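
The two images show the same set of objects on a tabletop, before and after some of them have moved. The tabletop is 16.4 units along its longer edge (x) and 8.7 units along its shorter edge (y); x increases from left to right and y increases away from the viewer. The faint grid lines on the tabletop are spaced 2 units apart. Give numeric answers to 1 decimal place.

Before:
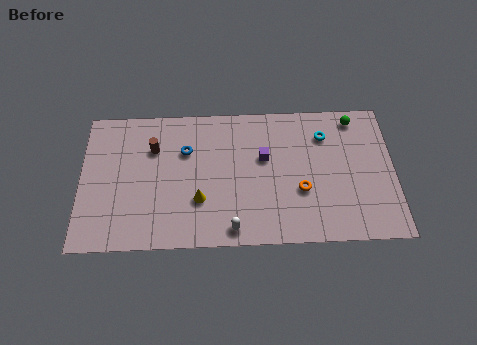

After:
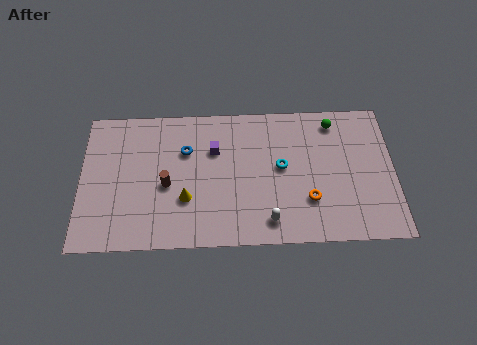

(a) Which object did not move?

the blue torus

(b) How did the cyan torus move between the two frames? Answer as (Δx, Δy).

(-2.3, -1.9)

The cyan torus started near (12.8, 6.6) and ended near (10.5, 4.7).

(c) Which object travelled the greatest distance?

the cyan torus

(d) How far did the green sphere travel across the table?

1.1

The green sphere moved from about (14.4, 7.6) to (13.3, 7.4), a distance of √(1.1² + 0.2²) ≈ 1.1.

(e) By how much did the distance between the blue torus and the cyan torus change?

-2.2

The distance was about 7.3 in the first image and 5.1 in the second, so they moved 2.2 units closer together.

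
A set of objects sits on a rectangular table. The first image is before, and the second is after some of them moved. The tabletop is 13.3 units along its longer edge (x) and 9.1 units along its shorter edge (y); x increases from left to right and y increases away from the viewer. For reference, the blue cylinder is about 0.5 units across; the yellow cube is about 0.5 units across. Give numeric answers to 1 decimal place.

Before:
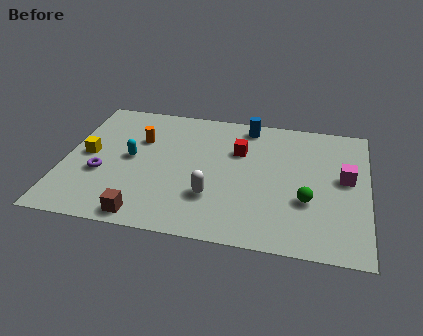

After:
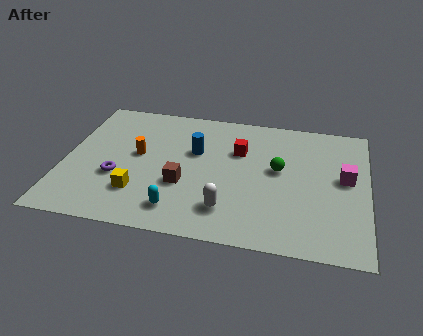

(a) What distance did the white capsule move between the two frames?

1.0

From (6.6, 2.7) to (7.3, 2.0), the white capsule covered √(0.7² + 0.7²) ≈ 1.0 units.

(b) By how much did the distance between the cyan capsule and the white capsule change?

-2.1

They were about 4.2 units apart before and 2.1 after — 2.1 units closer together.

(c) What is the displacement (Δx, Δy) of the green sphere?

(-1.3, 1.9)

The green sphere started near (10.7, 3.2) and ended near (9.4, 5.1).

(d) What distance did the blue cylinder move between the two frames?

3.2

The blue cylinder moved from about (7.9, 8.0) to (5.7, 5.7), a distance of √(2.2² + 2.3²) ≈ 3.2.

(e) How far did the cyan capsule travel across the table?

3.9

From (2.9, 4.7) to (5.2, 1.6), the cyan capsule covered √(2.3² + 3.1²) ≈ 3.9 units.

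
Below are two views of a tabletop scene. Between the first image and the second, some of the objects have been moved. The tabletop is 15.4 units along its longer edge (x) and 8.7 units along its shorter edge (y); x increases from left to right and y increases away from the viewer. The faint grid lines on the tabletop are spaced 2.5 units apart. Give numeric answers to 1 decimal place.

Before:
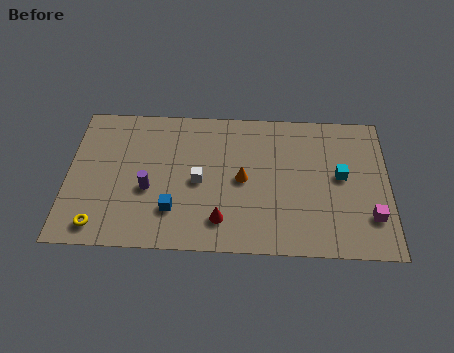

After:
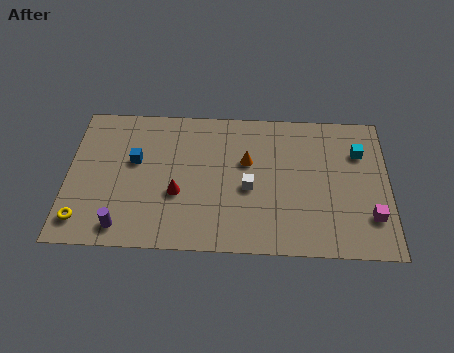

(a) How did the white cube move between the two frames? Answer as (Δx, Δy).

(2.4, -0.3)

The white cube was at about (6.3, 4.1) and moved to about (8.7, 3.8).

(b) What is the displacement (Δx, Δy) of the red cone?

(-2.1, 1.5)

The red cone started near (7.4, 1.8) and ended near (5.3, 3.3).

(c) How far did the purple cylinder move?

2.6

The purple cylinder was near (3.9, 3.5) before and (2.7, 1.2) after, so it travelled √(1.2² + 2.3²) ≈ 2.6 units.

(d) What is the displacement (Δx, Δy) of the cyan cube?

(0.9, 1.5)

The cyan cube started near (13.1, 4.7) and ended near (14.0, 6.2).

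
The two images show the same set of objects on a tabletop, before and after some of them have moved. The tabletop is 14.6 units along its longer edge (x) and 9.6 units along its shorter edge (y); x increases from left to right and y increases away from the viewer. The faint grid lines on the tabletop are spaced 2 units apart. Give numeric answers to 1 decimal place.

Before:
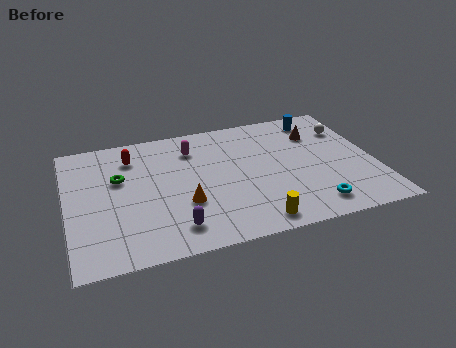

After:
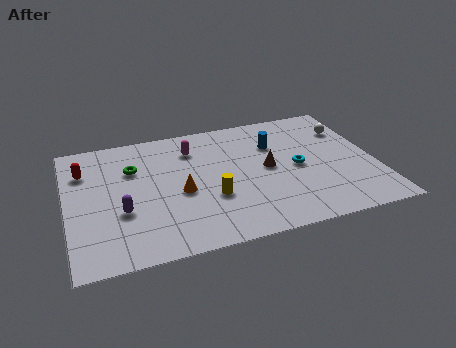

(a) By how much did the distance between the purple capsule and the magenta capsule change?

-0.5

The distance was about 5.8 in the first image and 5.3 in the second, so they moved 0.5 units closer together.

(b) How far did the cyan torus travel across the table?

3.1

The cyan torus was near (11.3, 1.5) before and (10.9, 4.6) after, so it travelled √(0.4² + 3.1²) ≈ 3.1 units.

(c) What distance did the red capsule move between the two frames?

2.4

From (3.2, 7.5) to (0.9, 7.0), the red capsule covered √(2.3² + 0.5²) ≈ 2.4 units.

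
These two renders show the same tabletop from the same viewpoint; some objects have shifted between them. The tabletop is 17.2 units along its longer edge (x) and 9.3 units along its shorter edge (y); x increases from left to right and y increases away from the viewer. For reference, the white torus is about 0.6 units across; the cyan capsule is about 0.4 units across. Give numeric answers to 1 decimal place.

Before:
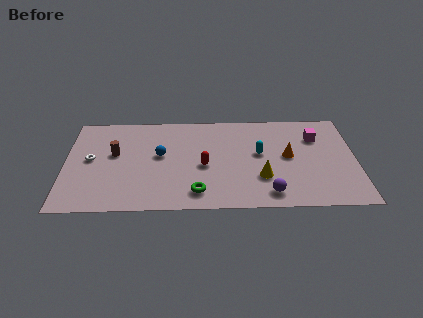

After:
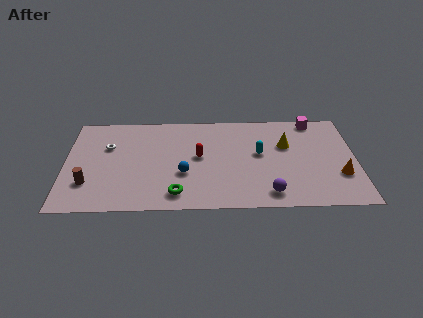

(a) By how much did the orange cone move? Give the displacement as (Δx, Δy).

(3.0, -1.9)

From the two frames, the orange cone sits at roughly (13.2, 4.9) before and (16.2, 3.0) after.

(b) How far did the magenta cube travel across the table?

1.7

The magenta cube was near (14.9, 6.7) before and (14.8, 8.4) after, so it travelled √(0.1² + 1.7²) ≈ 1.7 units.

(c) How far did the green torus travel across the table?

1.2

The green torus moved from about (7.8, 1.6) to (6.6, 1.5), a distance of √(1.2² + 0.1²) ≈ 1.2.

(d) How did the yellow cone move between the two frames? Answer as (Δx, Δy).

(1.5, 3.1)

The yellow cone was at about (11.6, 2.9) and moved to about (13.1, 6.0).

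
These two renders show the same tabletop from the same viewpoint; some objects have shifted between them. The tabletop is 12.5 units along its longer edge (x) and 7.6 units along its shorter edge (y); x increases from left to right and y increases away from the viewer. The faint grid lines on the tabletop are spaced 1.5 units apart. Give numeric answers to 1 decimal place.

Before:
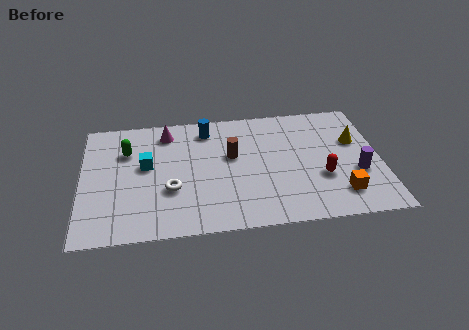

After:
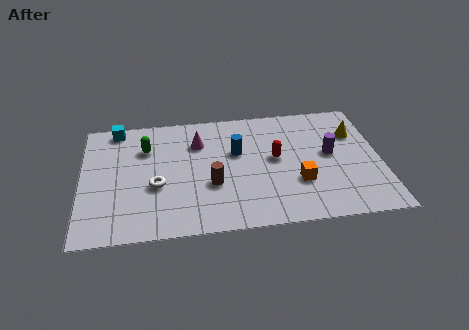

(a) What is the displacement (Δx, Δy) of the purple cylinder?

(-1.1, 1.3)

The purple cylinder was at about (11.5, 2.8) and moved to about (10.4, 4.1).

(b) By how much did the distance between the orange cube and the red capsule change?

+0.5

Before: roughly 1.3 units apart; after: 1.8. That's 0.5 units further apart.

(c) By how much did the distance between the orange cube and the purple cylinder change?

+0.7

They were about 1.4 units apart before and 2.1 after — 0.7 units further apart.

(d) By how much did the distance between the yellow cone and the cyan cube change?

+1.3

The distance was about 8.8 in the first image and 10.1 in the second, so they moved 1.3 units further apart.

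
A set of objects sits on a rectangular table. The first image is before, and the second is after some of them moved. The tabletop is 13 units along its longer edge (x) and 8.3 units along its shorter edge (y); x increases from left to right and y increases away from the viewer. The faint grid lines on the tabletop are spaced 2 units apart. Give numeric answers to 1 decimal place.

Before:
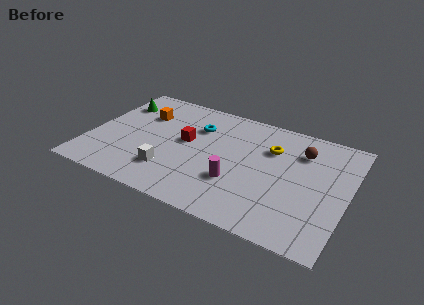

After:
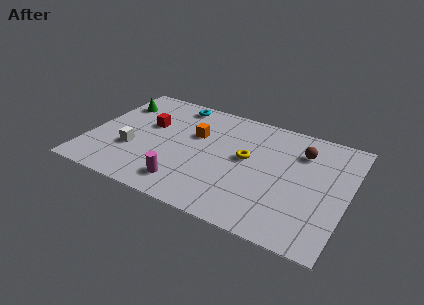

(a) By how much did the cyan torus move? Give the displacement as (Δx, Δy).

(-1.3, 1.4)

The cyan torus was at about (5.2, 5.9) and moved to about (3.9, 7.3).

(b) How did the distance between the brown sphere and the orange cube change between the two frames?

-2.7

The distance was about 8.1 in the first image and 5.4 in the second, so they moved 2.7 units closer together.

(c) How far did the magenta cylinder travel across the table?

2.7

From (7.6, 2.7) to (5.2, 1.5), the magenta cylinder covered √(2.4² + 1.2²) ≈ 2.7 units.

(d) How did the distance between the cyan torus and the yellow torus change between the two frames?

+1.0

They were about 3.8 units apart before and 4.8 after — 1.0 units further apart.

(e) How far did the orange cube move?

2.8

The orange cube was near (2.4, 5.8) before and (5.2, 5.3) after, so it travelled √(2.8² + 0.5²) ≈ 2.8 units.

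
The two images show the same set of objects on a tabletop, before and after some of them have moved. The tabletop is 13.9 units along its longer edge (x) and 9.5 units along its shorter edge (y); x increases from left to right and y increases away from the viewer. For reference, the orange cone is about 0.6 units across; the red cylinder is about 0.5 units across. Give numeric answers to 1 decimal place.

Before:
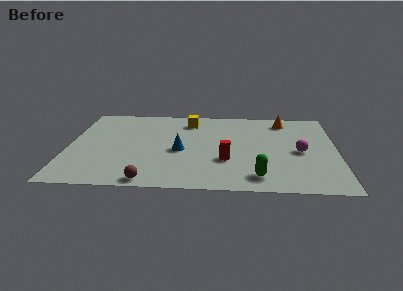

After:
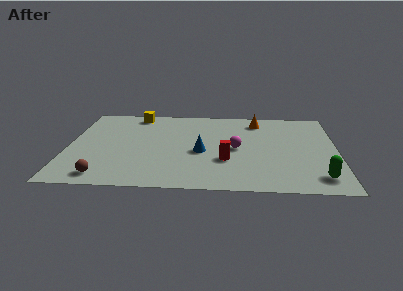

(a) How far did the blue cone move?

1.1

From (5.8, 4.2) to (6.9, 4.1), the blue cone covered √(1.1² + 0.1²) ≈ 1.1 units.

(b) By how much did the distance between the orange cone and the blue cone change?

-1.8

They were about 6.6 units apart before and 4.8 after — 1.8 units closer together.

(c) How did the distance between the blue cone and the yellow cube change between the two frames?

+2.0

They were about 3.5 units apart before and 5.5 after — 2.0 units further apart.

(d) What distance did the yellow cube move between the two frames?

2.9

The yellow cube was near (6.2, 7.7) before and (3.4, 8.4) after, so it travelled √(2.8² + 0.7²) ≈ 2.9 units.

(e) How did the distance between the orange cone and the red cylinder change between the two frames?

-0.7

The distance was about 5.7 in the first image and 5.0 in the second, so they moved 0.7 units closer together.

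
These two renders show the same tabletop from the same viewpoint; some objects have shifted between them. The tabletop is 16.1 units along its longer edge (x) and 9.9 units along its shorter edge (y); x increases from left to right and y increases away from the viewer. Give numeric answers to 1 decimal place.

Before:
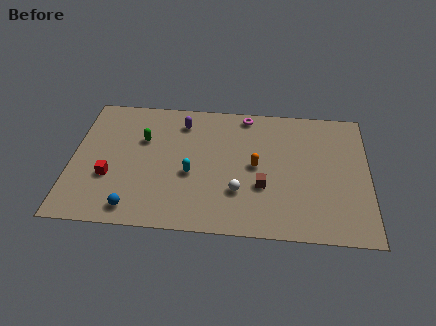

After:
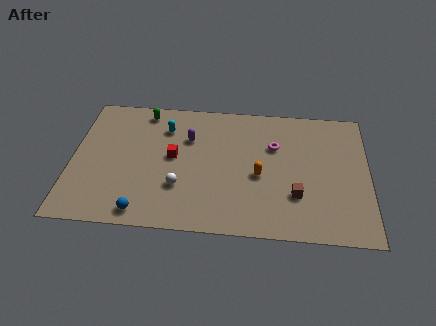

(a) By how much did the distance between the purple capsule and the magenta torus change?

+1.1

Before: roughly 3.6 units apart; after: 4.7. That's 1.1 units further apart.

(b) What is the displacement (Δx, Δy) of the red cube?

(3.4, 1.8)

The red cube was at about (2.1, 3.5) and moved to about (5.5, 5.3).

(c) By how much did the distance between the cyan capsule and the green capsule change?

-1.9

The distance was about 3.6 in the first image and 1.7 in the second, so they moved 1.9 units closer together.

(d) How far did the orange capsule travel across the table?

0.7

The orange capsule was near (10.0, 5.0) before and (10.2, 4.3) after, so it travelled √(0.2² + 0.7²) ≈ 0.7 units.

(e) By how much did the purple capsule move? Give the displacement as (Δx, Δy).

(0.4, -1.2)

From the two frames, the purple capsule sits at roughly (5.9, 8.0) before and (6.3, 6.8) after.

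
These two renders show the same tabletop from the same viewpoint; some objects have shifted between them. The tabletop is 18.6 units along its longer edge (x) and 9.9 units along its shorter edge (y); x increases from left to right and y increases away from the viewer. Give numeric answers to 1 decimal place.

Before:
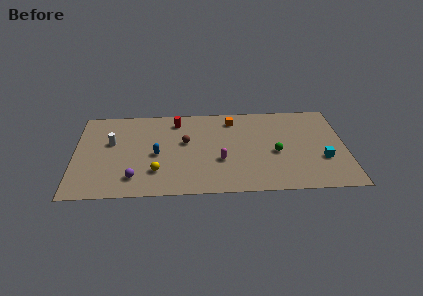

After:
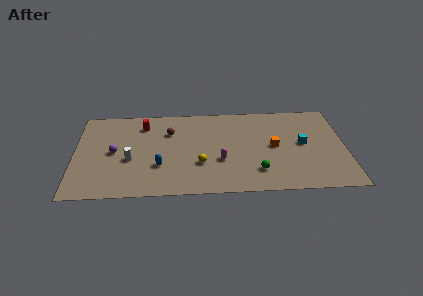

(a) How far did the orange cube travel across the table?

4.3

From (10.9, 8.2) to (13.7, 5.0), the orange cube covered √(2.8² + 3.2²) ≈ 4.3 units.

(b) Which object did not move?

the magenta capsule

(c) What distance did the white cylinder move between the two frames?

2.4

From (2.5, 6.0) to (3.8, 4.0), the white cylinder covered √(1.3² + 2.0²) ≈ 2.4 units.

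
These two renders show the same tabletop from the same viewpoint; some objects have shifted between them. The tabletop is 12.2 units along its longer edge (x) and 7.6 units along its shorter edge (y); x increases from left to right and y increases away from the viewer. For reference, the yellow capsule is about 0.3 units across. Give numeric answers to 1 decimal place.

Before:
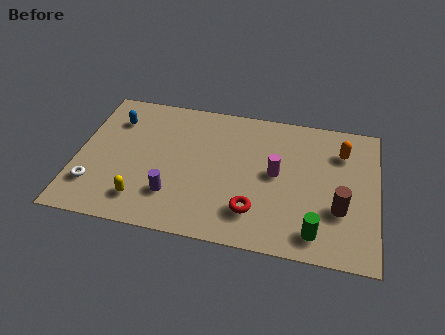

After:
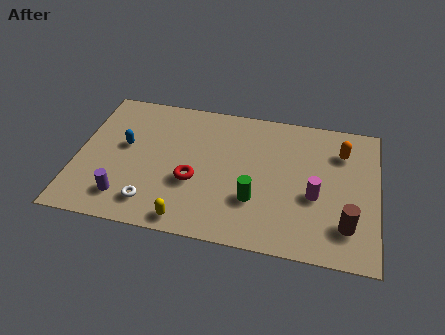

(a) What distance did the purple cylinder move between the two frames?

2.0

The purple cylinder moved from about (4.0, 2.0) to (2.1, 1.5), a distance of √(1.9² + 0.5²) ≈ 2.0.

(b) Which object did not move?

the orange capsule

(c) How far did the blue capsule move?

1.5

From (1.4, 5.7) to (1.9, 4.3), the blue capsule covered √(0.5² + 1.4²) ≈ 1.5 units.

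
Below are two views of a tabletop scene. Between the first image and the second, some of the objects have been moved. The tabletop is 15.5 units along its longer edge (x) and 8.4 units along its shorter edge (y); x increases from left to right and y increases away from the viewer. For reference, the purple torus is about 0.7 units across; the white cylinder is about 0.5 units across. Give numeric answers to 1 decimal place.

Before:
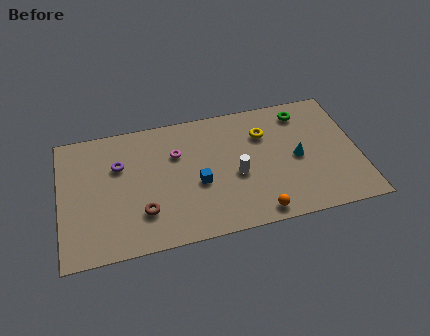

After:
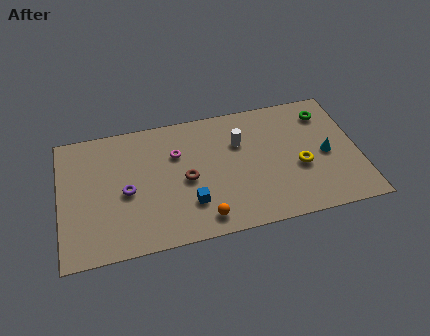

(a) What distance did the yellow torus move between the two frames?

3.1

The yellow torus was near (10.7, 6.0) before and (12.4, 3.4) after, so it travelled √(1.7² + 2.6²) ≈ 3.1 units.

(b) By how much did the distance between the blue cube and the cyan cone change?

+2.2

The distance was about 5.2 in the first image and 7.4 in the second, so they moved 2.2 units further apart.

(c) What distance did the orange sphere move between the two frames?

2.8

The orange sphere moved from about (10.0, 0.9) to (7.2, 1.2), a distance of √(2.8² + 0.3²) ≈ 2.8.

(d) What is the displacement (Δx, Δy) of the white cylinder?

(0.3, 2.1)

From the two frames, the white cylinder sits at roughly (9.1, 3.6) before and (9.4, 5.7) after.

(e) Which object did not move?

the magenta torus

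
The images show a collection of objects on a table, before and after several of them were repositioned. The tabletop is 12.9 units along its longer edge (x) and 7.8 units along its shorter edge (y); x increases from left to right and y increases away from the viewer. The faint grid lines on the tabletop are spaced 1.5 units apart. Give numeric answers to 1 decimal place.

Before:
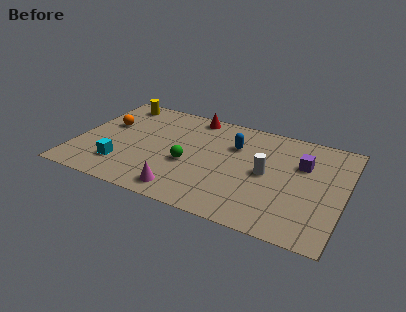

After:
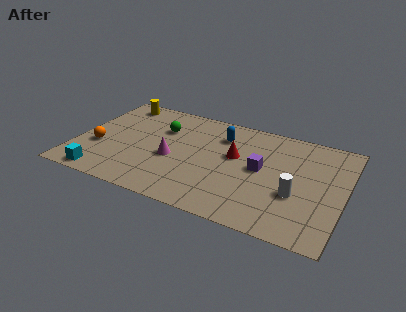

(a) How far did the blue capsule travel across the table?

0.9

The blue capsule was near (7.5, 5.4) before and (6.8, 5.9) after, so it travelled √(0.7² + 0.5²) ≈ 0.9 units.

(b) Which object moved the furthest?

the red cone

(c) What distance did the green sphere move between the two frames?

2.7

The green sphere moved from about (5.5, 3.2) to (3.9, 5.4), a distance of √(1.6² + 2.2²) ≈ 2.7.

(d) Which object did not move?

the yellow cylinder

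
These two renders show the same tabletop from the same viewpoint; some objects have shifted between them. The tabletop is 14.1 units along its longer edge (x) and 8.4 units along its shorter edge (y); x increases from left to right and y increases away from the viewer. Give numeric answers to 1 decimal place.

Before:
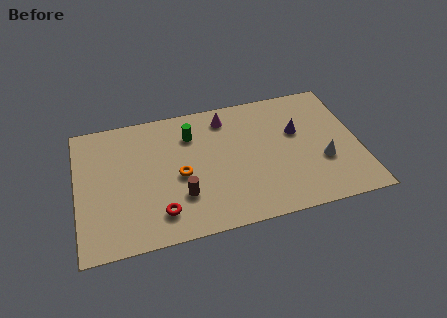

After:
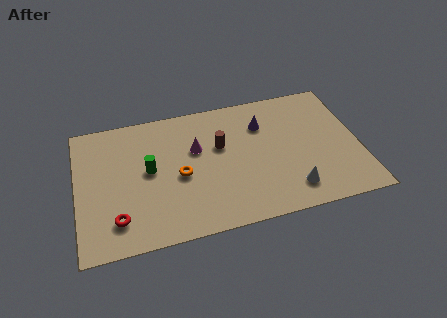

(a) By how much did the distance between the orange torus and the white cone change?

-1.3

Before: roughly 7.1 units apart; after: 5.8. That's 1.3 units closer together.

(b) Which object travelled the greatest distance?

the brown cylinder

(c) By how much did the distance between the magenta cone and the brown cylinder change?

-3.9

The distance was about 5.1 in the first image and 1.2 in the second, so they moved 3.9 units closer together.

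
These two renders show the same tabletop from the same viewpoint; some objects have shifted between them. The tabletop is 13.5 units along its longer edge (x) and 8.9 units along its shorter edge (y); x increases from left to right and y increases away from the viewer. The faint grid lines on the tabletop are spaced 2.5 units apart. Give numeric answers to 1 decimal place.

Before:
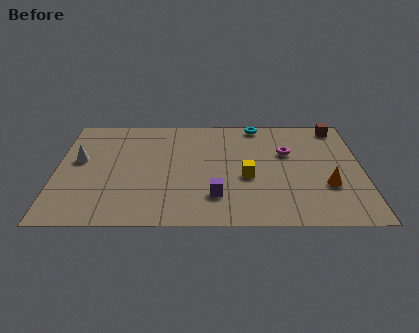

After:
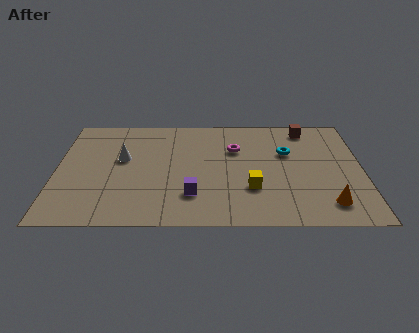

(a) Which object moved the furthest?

the cyan torus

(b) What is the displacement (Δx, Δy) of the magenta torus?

(-2.3, 0.3)

From the two frames, the magenta torus sits at roughly (10.2, 5.7) before and (7.9, 6.0) after.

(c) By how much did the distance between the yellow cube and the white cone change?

-1.3

The distance was about 7.5 in the first image and 6.2 in the second, so they moved 1.3 units closer together.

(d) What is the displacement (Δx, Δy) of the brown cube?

(-1.4, -0.2)

The brown cube was at about (12.5, 7.9) and moved to about (11.1, 7.7).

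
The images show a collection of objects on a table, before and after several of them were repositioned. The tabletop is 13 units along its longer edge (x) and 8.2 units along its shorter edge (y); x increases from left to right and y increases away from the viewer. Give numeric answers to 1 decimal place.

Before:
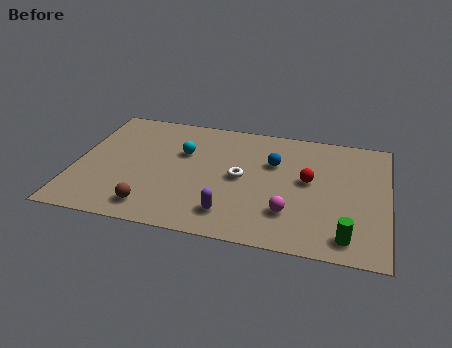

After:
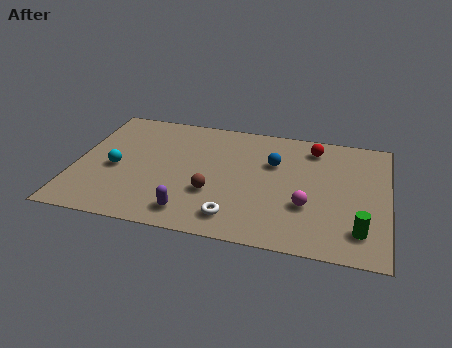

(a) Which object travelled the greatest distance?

the cyan sphere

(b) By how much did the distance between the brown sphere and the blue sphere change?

-2.8

They were about 6.3 units apart before and 3.5 after — 2.8 units closer together.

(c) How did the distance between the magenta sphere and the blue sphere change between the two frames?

-0.3

The distance was about 3.3 in the first image and 3.0 in the second, so they moved 0.3 units closer together.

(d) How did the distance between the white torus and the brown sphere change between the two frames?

-2.8

Before: roughly 4.5 units apart; after: 1.7. That's 2.8 units closer together.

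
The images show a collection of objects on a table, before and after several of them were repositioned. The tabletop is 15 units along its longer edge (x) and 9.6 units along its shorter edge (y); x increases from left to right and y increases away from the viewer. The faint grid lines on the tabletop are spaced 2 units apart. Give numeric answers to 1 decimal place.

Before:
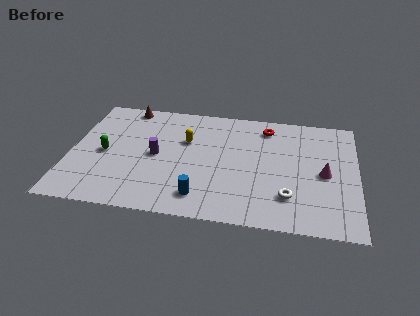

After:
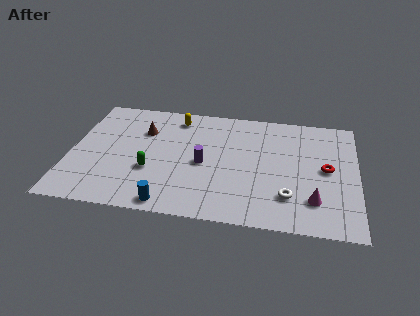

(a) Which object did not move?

the white torus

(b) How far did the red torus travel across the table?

4.5

The red torus was near (10.2, 8.0) before and (13.4, 4.9) after, so it travelled √(3.2² + 3.1²) ≈ 4.5 units.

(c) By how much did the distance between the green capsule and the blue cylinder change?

-3.2

Before: roughly 5.9 units apart; after: 2.7. That's 3.2 units closer together.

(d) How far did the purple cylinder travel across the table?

2.5

From (4.5, 4.7) to (7.0, 4.4), the purple cylinder covered √(2.5² + 0.3²) ≈ 2.5 units.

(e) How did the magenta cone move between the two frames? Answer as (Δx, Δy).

(-0.5, -2.2)

From the two frames, the magenta cone sits at roughly (13.3, 4.5) before and (12.8, 2.3) after.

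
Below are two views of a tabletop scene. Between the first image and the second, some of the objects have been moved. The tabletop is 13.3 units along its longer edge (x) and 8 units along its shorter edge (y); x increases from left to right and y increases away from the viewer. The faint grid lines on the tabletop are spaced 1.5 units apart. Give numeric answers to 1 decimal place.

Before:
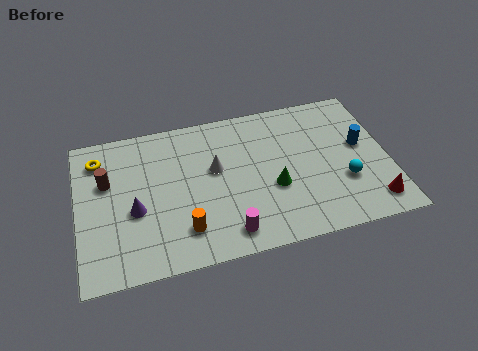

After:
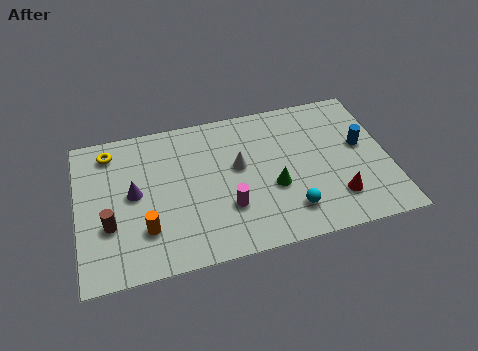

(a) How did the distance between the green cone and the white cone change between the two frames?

-0.8

The distance was about 2.9 in the first image and 2.1 in the second, so they moved 0.8 units closer together.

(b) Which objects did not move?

the green cone and the blue cylinder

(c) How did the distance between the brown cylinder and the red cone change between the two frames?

-2.1

They were about 11.7 units apart before and 9.6 after — 2.1 units closer together.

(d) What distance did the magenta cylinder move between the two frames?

1.3

The magenta cylinder moved from about (6.2, 1.2) to (6.3, 2.5), a distance of √(0.1² + 1.3²) ≈ 1.3.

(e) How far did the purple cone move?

0.9

The purple cone was near (2.4, 3.3) before and (2.4, 4.2) after, so it travelled √(0.0² + 0.9²) ≈ 0.9 units.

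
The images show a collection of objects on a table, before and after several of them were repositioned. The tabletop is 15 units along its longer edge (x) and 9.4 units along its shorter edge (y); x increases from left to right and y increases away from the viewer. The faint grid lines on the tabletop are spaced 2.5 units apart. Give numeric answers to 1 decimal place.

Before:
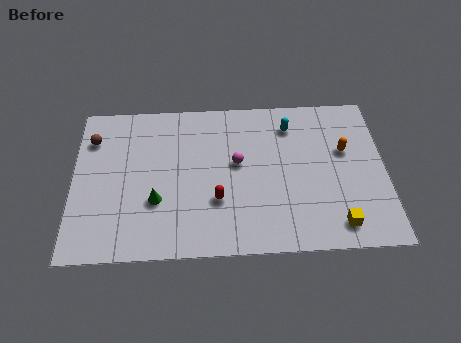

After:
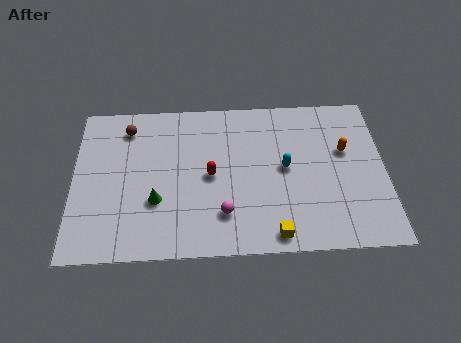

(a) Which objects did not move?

the green cone and the orange capsule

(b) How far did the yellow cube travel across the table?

3.0

The yellow cube moved from about (12.6, 1.4) to (9.6, 1.0), a distance of √(3.0² + 0.4²) ≈ 3.0.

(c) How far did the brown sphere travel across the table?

1.8

The brown sphere moved from about (0.9, 7.1) to (2.6, 7.7), a distance of √(1.7² + 0.6²) ≈ 1.8.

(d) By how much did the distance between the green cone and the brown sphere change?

-0.3

Before: roughly 5.0 units apart; after: 4.7. That's 0.3 units closer together.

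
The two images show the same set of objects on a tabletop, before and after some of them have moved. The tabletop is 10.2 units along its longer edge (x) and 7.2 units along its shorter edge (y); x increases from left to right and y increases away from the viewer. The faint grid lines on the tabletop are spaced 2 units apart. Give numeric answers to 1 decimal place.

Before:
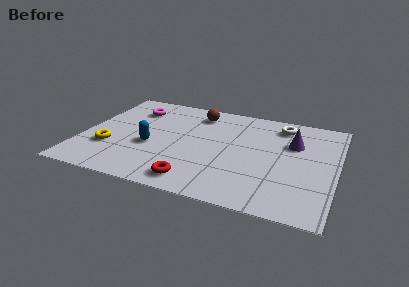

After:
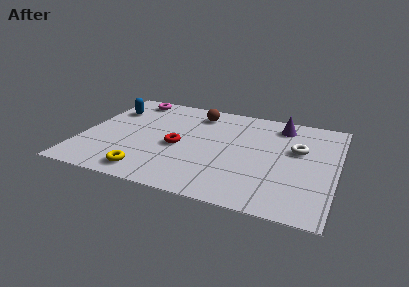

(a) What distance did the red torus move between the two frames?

2.4

The red torus moved from about (4.8, 1.0) to (3.9, 3.2), a distance of √(0.9² + 2.2²) ≈ 2.4.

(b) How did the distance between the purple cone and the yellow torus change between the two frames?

-0.6

They were about 7.6 units apart before and 7.0 after — 0.6 units closer together.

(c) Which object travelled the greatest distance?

the blue capsule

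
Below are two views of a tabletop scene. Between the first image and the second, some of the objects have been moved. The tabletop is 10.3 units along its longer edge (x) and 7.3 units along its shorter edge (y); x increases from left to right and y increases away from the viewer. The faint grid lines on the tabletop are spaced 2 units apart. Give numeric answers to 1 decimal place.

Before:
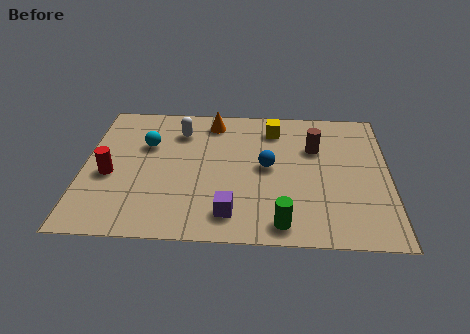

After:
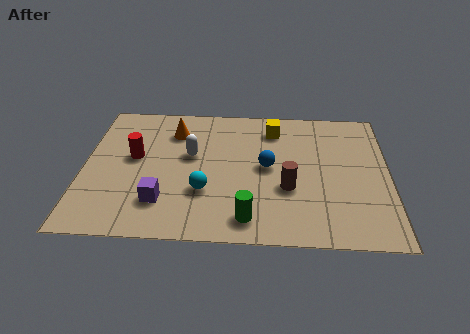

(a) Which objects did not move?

the yellow cube and the blue sphere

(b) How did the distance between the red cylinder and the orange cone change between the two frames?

-2.6

The distance was about 4.6 in the first image and 2.0 in the second, so they moved 2.6 units closer together.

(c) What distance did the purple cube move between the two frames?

2.4

From (5.0, 1.3) to (2.7, 1.8), the purple cube covered √(2.3² + 0.5²) ≈ 2.4 units.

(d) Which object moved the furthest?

the cyan sphere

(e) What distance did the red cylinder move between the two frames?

1.3

The red cylinder moved from about (0.9, 3.1) to (1.7, 4.1), a distance of √(0.8² + 1.0²) ≈ 1.3.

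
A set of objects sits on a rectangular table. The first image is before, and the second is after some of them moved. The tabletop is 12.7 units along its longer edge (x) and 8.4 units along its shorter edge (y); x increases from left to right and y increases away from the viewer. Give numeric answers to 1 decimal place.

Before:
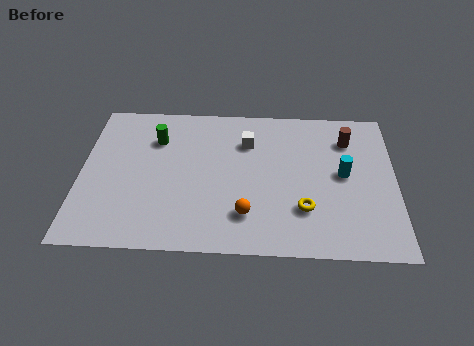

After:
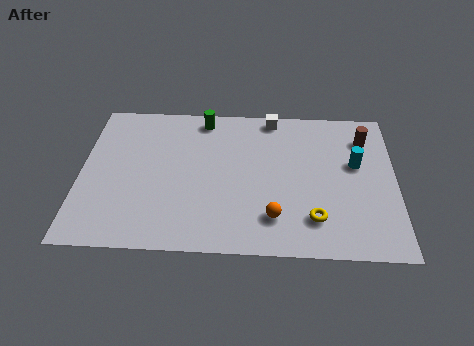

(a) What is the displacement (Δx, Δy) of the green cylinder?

(1.9, 1.3)

From the two frames, the green cylinder sits at roughly (3.0, 6.1) before and (4.9, 7.4) after.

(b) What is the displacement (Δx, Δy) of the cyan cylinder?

(0.5, 0.6)

The cyan cylinder started near (10.6, 4.4) and ended near (11.1, 5.0).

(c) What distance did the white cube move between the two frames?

1.8

The white cube moved from about (6.7, 6.1) to (7.7, 7.6), a distance of √(1.0² + 1.5²) ≈ 1.8.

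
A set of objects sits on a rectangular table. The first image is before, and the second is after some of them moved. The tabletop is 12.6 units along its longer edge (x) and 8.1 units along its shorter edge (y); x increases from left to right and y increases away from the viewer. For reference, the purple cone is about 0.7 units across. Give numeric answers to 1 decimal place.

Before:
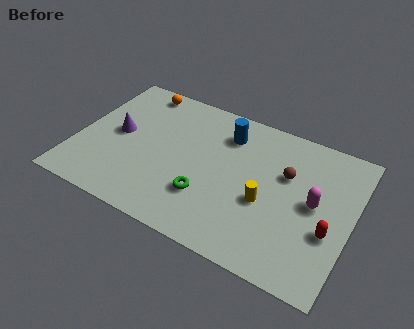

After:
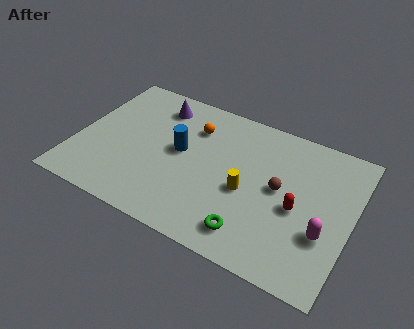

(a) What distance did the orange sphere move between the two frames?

3.0

The orange sphere moved from about (2.3, 7.2) to (5.1, 6.0), a distance of √(2.8² + 1.2²) ≈ 3.0.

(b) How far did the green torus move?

2.4

The green torus was near (6.2, 2.4) before and (8.4, 1.4) after, so it travelled √(2.2² + 1.0²) ≈ 2.4 units.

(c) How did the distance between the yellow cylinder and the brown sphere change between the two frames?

-0.4

The distance was about 2.0 in the first image and 1.6 in the second, so they moved 0.4 units closer together.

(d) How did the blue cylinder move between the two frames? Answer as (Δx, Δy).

(-1.9, -1.9)

The blue cylinder started near (6.6, 6.3) and ended near (4.7, 4.4).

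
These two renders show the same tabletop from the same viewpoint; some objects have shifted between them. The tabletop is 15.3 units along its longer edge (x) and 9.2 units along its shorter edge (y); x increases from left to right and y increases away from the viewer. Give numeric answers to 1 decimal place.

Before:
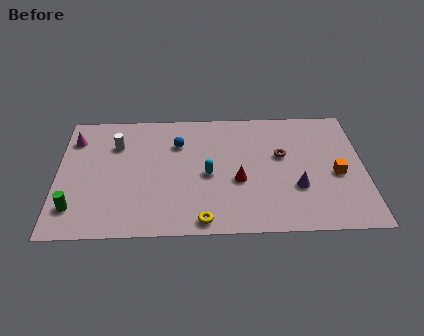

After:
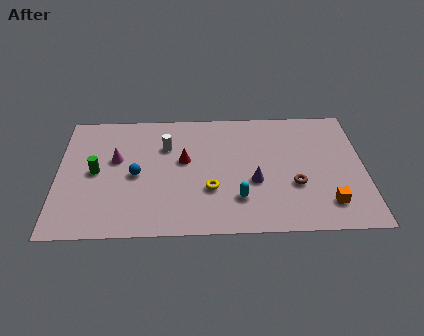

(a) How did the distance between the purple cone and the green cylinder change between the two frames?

-3.1

They were about 11.1 units apart before and 8.0 after — 3.1 units closer together.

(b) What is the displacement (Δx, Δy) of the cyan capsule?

(1.5, -1.8)

The cyan capsule was at about (7.5, 4.2) and moved to about (9.0, 2.4).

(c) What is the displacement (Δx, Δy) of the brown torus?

(0.6, -2.2)

The brown torus was at about (11.2, 5.5) and moved to about (11.8, 3.3).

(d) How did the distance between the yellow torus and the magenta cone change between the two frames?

-3.6

The distance was about 8.9 in the first image and 5.3 in the second, so they moved 3.6 units closer together.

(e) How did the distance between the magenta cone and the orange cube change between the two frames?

-2.4

They were about 13.5 units apart before and 11.1 after — 2.4 units closer together.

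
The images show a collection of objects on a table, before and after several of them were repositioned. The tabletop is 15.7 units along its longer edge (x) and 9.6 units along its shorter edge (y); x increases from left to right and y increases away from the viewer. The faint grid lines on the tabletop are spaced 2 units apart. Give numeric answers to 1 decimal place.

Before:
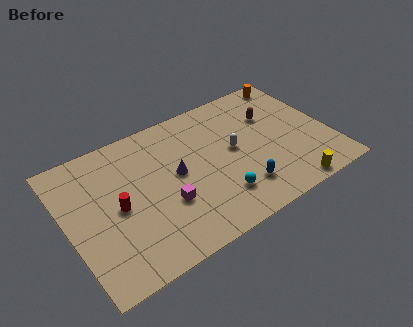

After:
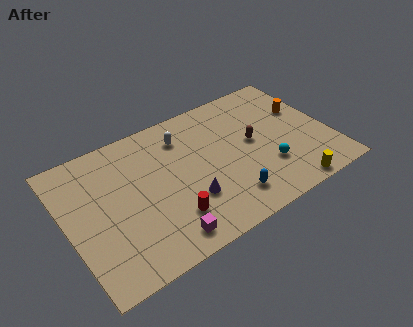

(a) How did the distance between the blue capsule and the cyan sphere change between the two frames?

+1.5

They were about 1.3 units apart before and 2.8 after — 1.5 units further apart.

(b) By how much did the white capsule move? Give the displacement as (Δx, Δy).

(-2.7, 2.4)

From the two frames, the white capsule sits at roughly (10.0, 5.1) before and (7.3, 7.5) after.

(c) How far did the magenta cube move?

2.2

The magenta cube was near (5.6, 3.4) before and (5.1, 1.3) after, so it travelled √(0.5² + 2.1²) ≈ 2.2 units.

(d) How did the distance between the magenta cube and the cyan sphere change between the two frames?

+3.6

The distance was about 3.2 in the first image and 6.8 in the second, so they moved 3.6 units further apart.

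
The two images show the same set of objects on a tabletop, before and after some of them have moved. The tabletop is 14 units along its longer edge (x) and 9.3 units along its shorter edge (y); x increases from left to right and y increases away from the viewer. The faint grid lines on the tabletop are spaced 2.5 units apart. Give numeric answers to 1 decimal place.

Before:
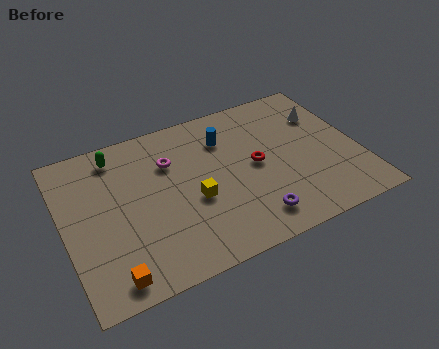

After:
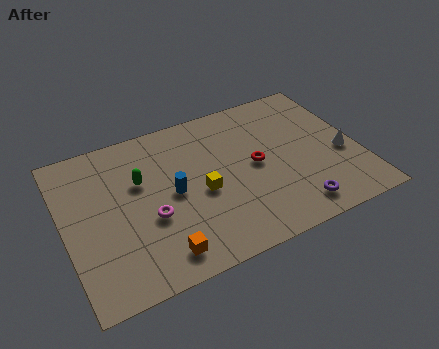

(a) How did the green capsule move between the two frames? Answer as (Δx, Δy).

(0.9, -2.0)

From the two frames, the green capsule sits at roughly (2.8, 7.9) before and (3.7, 5.9) after.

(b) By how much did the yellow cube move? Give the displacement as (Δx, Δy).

(0.4, 0.3)

The yellow cube started near (6.0, 3.8) and ended near (6.4, 4.1).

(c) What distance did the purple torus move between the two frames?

2.0

The purple torus moved from about (8.5, 1.6) to (10.5, 1.4), a distance of √(2.0² + 0.2²) ≈ 2.0.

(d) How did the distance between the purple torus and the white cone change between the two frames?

-2.9

They were about 6.5 units apart before and 3.6 after — 2.9 units closer together.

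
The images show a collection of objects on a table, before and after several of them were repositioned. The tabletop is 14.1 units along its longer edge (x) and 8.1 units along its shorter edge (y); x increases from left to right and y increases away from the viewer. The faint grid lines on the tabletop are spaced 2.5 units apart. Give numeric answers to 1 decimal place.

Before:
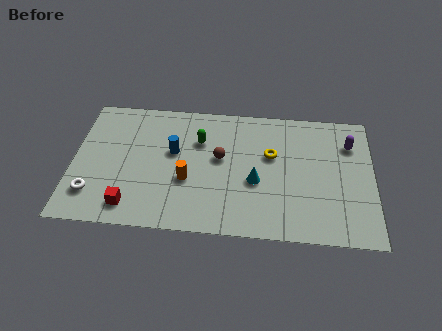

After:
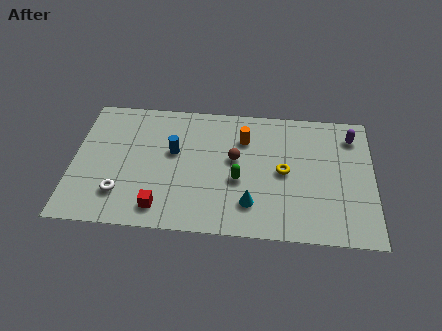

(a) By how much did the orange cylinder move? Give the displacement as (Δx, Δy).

(2.6, 2.8)

The orange cylinder started near (5.4, 3.1) and ended near (8.0, 5.9).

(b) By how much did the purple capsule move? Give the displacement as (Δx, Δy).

(0.1, 0.5)

From the two frames, the purple capsule sits at roughly (13.0, 6.0) before and (13.1, 6.5) after.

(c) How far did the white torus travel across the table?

1.3

From (1.0, 1.9) to (2.3, 2.0), the white torus covered √(1.3² + 0.1²) ≈ 1.3 units.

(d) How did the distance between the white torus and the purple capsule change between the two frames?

-1.0

The distance was about 12.7 in the first image and 11.7 in the second, so they moved 1.0 units closer together.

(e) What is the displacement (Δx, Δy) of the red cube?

(1.4, 0.0)

The red cube started near (2.8, 1.3) and ended near (4.2, 1.3).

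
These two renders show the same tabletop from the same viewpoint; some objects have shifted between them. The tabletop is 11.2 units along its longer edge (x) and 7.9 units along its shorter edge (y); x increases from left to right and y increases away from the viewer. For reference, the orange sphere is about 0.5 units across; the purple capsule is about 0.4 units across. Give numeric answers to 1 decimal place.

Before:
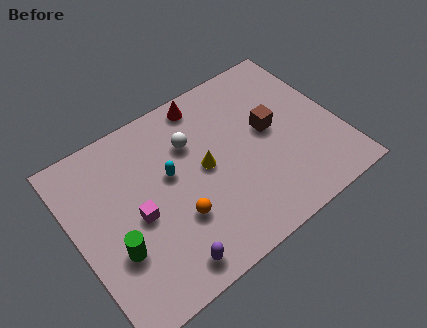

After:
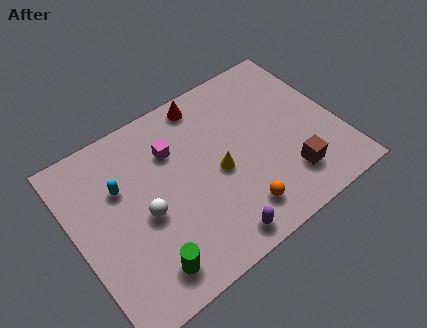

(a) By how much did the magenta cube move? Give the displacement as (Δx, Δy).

(1.9, 2.0)

The magenta cube was at about (2.5, 3.6) and moved to about (4.4, 5.6).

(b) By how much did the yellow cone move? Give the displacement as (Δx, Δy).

(0.5, -0.5)

The yellow cone started near (5.5, 4.1) and ended near (6.0, 3.6).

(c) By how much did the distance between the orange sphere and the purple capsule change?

-0.5

Before: roughly 1.8 units apart; after: 1.3. That's 0.5 units closer together.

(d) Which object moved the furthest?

the white sphere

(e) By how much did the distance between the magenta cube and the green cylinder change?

+3.3

They were about 1.4 units apart before and 4.7 after — 3.3 units further apart.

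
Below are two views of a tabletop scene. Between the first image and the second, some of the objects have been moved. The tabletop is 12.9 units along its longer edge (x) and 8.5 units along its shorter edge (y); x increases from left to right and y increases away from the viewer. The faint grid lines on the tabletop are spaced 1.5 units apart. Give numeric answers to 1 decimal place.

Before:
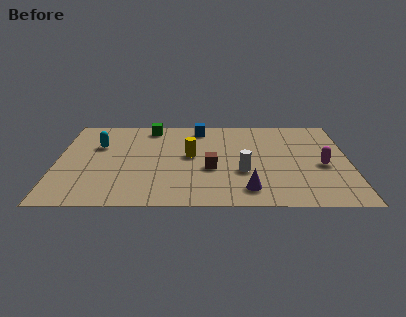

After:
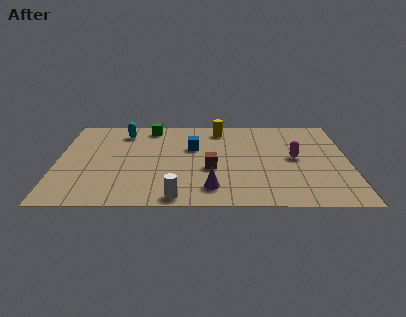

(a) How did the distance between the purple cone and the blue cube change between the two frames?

-2.3

Before: roughly 6.2 units apart; after: 3.9. That's 2.3 units closer together.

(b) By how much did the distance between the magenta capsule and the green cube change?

-1.4

Before: roughly 8.5 units apart; after: 7.1. That's 1.4 units closer together.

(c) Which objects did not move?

the brown cube and the green cube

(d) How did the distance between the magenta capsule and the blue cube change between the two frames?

-1.9

Before: roughly 6.5 units apart; after: 4.6. That's 1.9 units closer together.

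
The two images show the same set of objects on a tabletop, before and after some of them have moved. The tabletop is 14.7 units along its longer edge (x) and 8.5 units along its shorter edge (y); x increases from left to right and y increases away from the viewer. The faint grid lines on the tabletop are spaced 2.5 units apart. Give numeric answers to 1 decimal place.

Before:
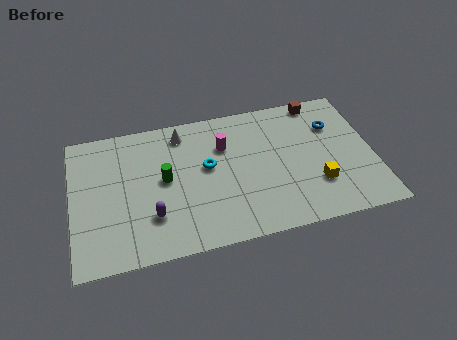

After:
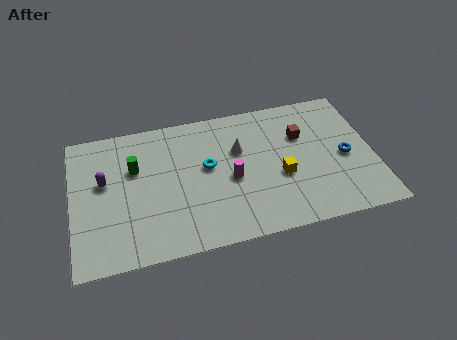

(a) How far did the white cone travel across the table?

3.2

From (5.5, 7.2) to (8.2, 5.5), the white cone covered √(2.7² + 1.7²) ≈ 3.2 units.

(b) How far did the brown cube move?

2.2

The brown cube moved from about (12.3, 7.7) to (11.3, 5.7), a distance of √(1.0² + 2.0²) ≈ 2.2.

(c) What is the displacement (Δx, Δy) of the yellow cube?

(-1.7, 0.9)

From the two frames, the yellow cube sits at roughly (11.8, 2.5) before and (10.1, 3.4) after.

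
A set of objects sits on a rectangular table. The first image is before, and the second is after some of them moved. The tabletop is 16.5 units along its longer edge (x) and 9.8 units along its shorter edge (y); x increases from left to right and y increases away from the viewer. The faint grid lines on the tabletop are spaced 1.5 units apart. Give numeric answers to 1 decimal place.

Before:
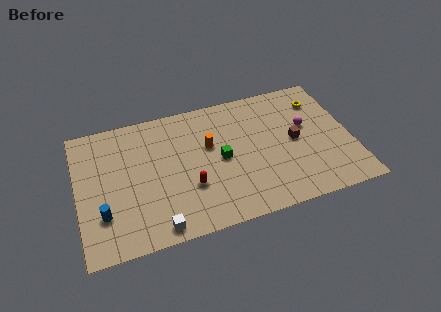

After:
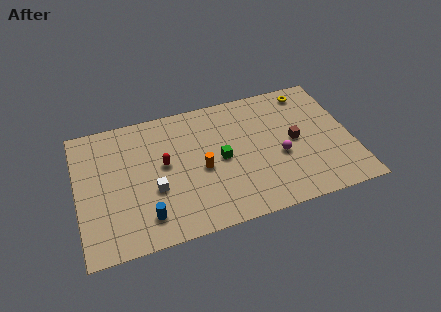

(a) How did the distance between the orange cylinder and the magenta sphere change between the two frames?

-1.2

Before: roughly 5.9 units apart; after: 4.7. That's 1.2 units closer together.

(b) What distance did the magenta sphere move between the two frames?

2.5

The magenta sphere moved from about (13.9, 5.8) to (12.1, 4.0), a distance of √(1.8² + 1.8²) ≈ 2.5.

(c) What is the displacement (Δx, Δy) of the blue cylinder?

(2.5, -0.9)

From the two frames, the blue cylinder sits at roughly (1.4, 2.8) before and (3.9, 1.9) after.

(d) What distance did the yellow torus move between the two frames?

1.1

The yellow torus moved from about (14.9, 7.6) to (14.3, 8.5), a distance of √(0.6² + 0.9²) ≈ 1.1.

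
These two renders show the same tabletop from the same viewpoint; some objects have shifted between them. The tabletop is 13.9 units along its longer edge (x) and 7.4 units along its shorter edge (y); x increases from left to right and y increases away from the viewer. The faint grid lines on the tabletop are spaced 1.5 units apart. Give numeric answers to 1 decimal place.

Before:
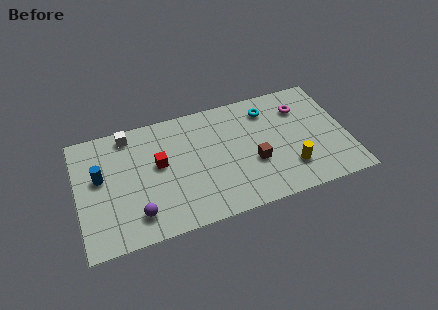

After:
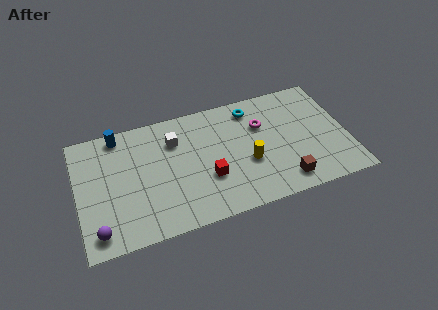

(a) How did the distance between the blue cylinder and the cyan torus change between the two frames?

-2.0

The distance was about 8.9 in the first image and 6.9 in the second, so they moved 2.0 units closer together.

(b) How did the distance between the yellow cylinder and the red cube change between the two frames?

-4.9

Before: roughly 7.0 units apart; after: 2.1. That's 4.9 units closer together.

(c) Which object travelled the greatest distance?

the red cube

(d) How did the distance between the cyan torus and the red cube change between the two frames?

-1.6

They were about 6.0 units apart before and 4.4 after — 1.6 units closer together.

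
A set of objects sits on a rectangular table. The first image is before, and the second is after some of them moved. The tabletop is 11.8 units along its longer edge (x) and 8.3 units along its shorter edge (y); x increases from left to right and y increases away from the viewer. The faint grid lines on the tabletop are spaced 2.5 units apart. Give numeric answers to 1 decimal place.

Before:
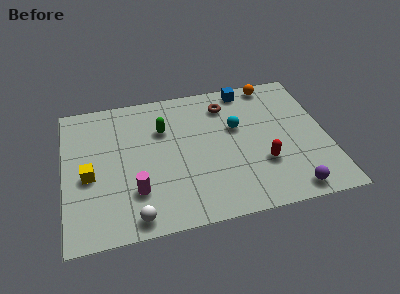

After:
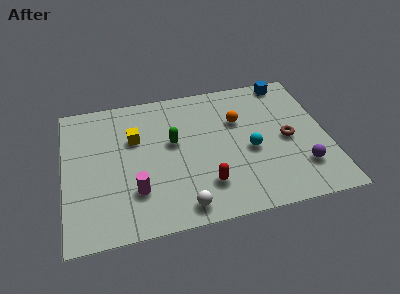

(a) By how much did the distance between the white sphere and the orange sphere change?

-4.0

Before: roughly 9.3 units apart; after: 5.3. That's 4.0 units closer together.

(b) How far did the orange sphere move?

2.6

From (9.6, 7.5) to (7.9, 5.5), the orange sphere covered √(1.7² + 2.0²) ≈ 2.6 units.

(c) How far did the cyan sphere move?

1.6

From (7.8, 5.1) to (8.3, 3.6), the cyan sphere covered √(0.5² + 1.5²) ≈ 1.6 units.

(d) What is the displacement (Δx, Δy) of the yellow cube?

(2.1, 1.8)

From the two frames, the yellow cube sits at roughly (1.1, 3.6) before and (3.2, 5.4) after.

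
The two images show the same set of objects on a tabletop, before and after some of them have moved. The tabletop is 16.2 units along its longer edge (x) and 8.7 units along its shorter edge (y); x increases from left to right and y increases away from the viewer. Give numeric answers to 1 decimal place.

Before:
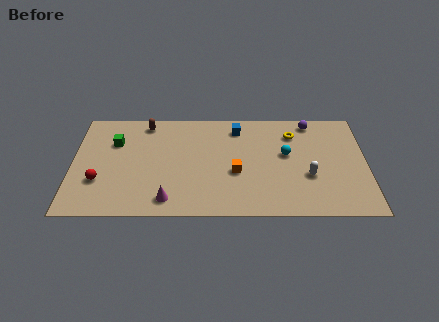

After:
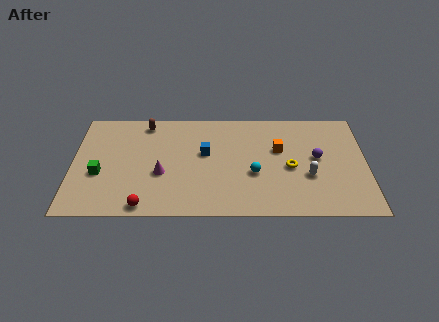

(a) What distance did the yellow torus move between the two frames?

2.8

From (12.2, 6.7) to (12.0, 3.9), the yellow torus covered √(0.2² + 2.8²) ≈ 2.8 units.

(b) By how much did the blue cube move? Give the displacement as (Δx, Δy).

(-1.8, -2.1)

The blue cube started near (9.1, 7.2) and ended near (7.3, 5.1).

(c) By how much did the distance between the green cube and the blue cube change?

-0.9

Before: roughly 6.9 units apart; after: 6.0. That's 0.9 units closer together.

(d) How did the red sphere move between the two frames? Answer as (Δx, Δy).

(2.5, -2.0)

The red sphere was at about (1.5, 2.8) and moved to about (4.0, 0.8).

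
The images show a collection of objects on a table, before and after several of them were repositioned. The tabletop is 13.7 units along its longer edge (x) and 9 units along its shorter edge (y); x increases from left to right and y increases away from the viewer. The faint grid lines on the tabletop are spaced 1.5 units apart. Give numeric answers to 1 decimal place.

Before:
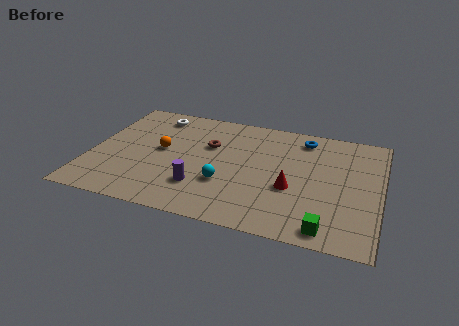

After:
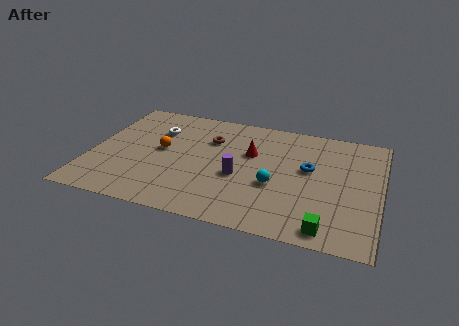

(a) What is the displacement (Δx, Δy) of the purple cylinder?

(1.7, 1.3)

From the two frames, the purple cylinder sits at roughly (5.4, 2.4) before and (7.1, 3.7) after.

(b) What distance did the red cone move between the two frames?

3.0

The red cone moved from about (9.6, 3.5) to (7.5, 5.7), a distance of √(2.1² + 2.2²) ≈ 3.0.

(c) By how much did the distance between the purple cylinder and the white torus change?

-0.9

The distance was about 5.9 in the first image and 5.0 in the second, so they moved 0.9 units closer together.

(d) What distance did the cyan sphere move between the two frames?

2.4

The cyan sphere moved from about (6.5, 3.0) to (8.8, 3.5), a distance of √(2.3² + 0.5²) ≈ 2.4.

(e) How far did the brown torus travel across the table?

0.5

The brown torus was near (5.5, 5.8) before and (5.5, 6.3) after, so it travelled √(0.0² + 0.5²) ≈ 0.5 units.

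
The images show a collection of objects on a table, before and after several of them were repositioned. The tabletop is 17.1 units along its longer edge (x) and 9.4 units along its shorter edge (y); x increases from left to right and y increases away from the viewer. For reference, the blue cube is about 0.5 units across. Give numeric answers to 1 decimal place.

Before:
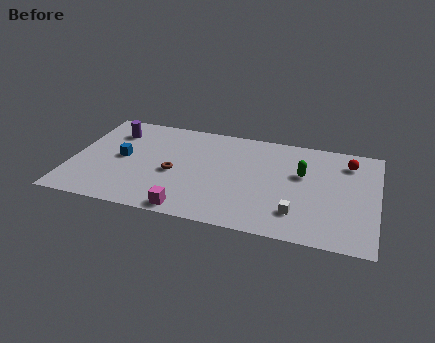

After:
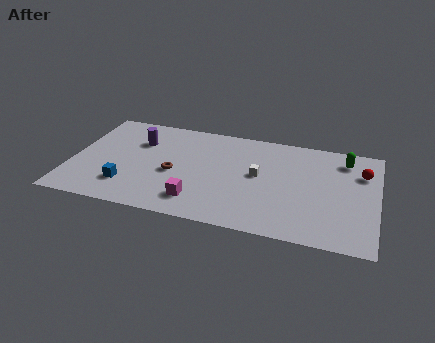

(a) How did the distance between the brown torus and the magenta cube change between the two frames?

-0.7

They were about 3.4 units apart before and 2.7 after — 0.7 units closer together.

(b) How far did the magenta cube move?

1.1

The magenta cube moved from about (6.9, 0.9) to (7.3, 1.9), a distance of √(0.4² + 1.0²) ≈ 1.1.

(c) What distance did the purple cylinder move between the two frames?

1.6

The purple cylinder was near (2.1, 7.2) before and (3.6, 6.6) after, so it travelled √(1.5² + 0.6²) ≈ 1.6 units.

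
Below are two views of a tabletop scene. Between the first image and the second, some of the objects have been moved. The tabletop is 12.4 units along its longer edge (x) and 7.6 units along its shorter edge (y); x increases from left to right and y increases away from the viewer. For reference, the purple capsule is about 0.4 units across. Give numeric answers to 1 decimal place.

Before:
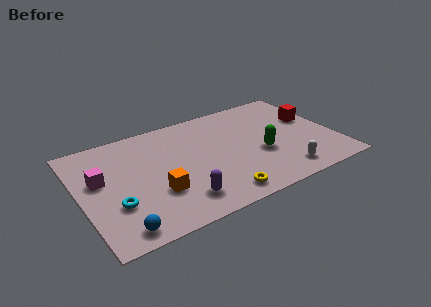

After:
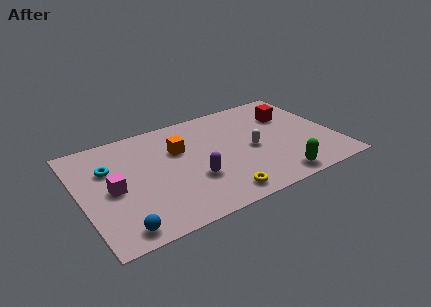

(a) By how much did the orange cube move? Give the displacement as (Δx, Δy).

(1.4, 2.5)

From the two frames, the orange cube sits at roughly (3.5, 2.5) before and (4.9, 5.0) after.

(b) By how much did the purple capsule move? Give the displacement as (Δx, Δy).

(0.8, 1.1)

From the two frames, the purple capsule sits at roughly (4.5, 1.5) before and (5.3, 2.6) after.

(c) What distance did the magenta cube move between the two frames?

1.0

The magenta cube moved from about (1.0, 4.5) to (1.5, 3.6), a distance of √(0.5² + 0.9²) ≈ 1.0.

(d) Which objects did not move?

the yellow torus and the blue sphere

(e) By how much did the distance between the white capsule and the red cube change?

-1.1

The distance was about 3.9 in the first image and 2.8 in the second, so they moved 1.1 units closer together.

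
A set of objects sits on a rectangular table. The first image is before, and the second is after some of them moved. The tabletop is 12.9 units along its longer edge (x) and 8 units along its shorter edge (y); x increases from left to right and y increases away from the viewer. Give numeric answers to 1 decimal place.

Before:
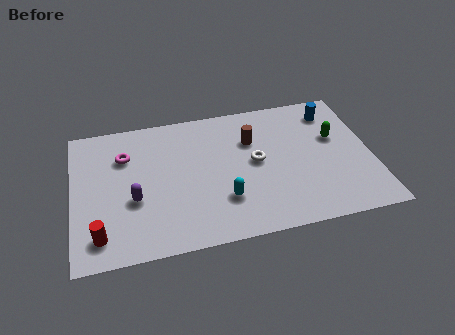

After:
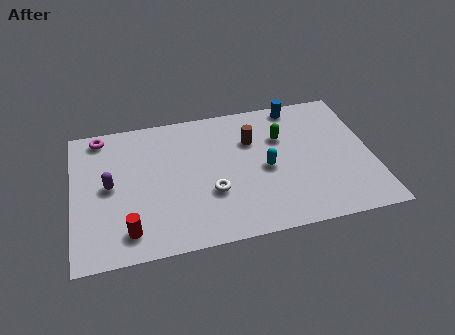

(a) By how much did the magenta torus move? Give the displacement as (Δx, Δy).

(-1.0, 1.4)

The magenta torus started near (2.3, 5.7) and ended near (1.3, 7.1).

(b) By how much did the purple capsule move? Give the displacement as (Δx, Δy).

(-1.0, 1.0)

The purple capsule started near (2.6, 3.1) and ended near (1.6, 4.1).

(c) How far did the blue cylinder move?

1.7

The blue cylinder was near (11.4, 6.5) before and (9.9, 7.2) after, so it travelled √(1.5² + 0.7²) ≈ 1.7 units.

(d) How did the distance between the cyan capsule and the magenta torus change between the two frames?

+2.5

The distance was about 5.3 in the first image and 7.8 in the second, so they moved 2.5 units further apart.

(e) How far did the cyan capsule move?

2.4

From (6.4, 2.3) to (8.3, 3.7), the cyan capsule covered √(1.9² + 1.4²) ≈ 2.4 units.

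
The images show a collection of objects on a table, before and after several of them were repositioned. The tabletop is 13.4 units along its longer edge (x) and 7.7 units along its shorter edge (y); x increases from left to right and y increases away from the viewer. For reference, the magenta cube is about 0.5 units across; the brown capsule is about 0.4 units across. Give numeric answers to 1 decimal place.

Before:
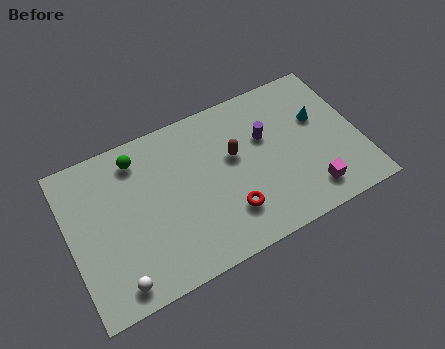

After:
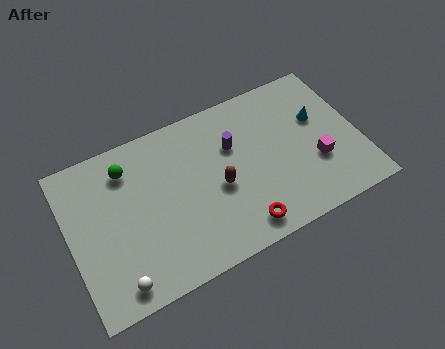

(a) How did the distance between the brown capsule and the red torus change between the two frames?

-0.3

Before: roughly 2.7 units apart; after: 2.4. That's 0.3 units closer together.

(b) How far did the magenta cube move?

1.4

From (10.8, 1.4) to (11.3, 2.7), the magenta cube covered √(0.5² + 1.3²) ≈ 1.4 units.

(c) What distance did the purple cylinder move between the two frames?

1.5

The purple cylinder moved from about (9.2, 4.9) to (7.7, 5.1), a distance of √(1.5² + 0.2²) ≈ 1.5.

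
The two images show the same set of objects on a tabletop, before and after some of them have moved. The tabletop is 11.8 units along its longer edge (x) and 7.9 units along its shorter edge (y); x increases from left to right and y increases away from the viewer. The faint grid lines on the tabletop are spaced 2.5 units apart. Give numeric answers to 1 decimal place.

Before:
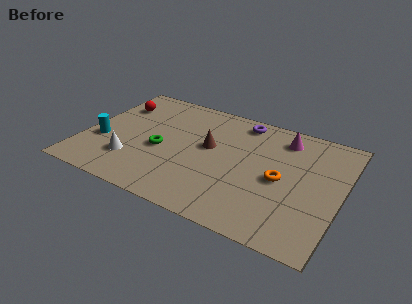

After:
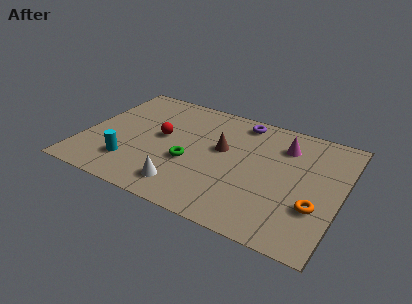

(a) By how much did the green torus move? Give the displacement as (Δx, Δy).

(1.4, -0.3)

The green torus started near (3.6, 3.4) and ended near (5.0, 3.1).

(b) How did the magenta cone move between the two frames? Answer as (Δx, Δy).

(0.1, -0.5)

From the two frames, the magenta cone sits at roughly (8.9, 6.5) before and (9.0, 6.0) after.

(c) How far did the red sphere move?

2.8

From (1.1, 5.8) to (3.5, 4.3), the red sphere covered √(2.4² + 1.5²) ≈ 2.8 units.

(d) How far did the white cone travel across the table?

2.7

The white cone moved from about (2.4, 2.1) to (5.0, 1.4), a distance of √(2.6² + 0.7²) ≈ 2.7.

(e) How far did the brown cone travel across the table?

0.6

The brown cone was near (5.7, 4.5) before and (6.3, 4.6) after, so it travelled √(0.6² + 0.1²) ≈ 0.6 units.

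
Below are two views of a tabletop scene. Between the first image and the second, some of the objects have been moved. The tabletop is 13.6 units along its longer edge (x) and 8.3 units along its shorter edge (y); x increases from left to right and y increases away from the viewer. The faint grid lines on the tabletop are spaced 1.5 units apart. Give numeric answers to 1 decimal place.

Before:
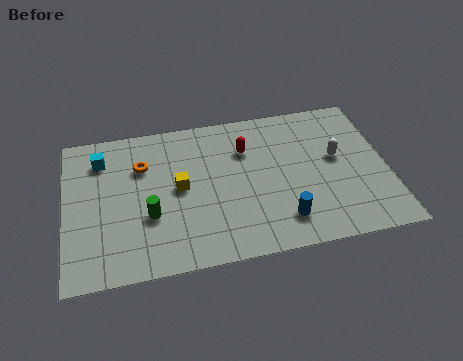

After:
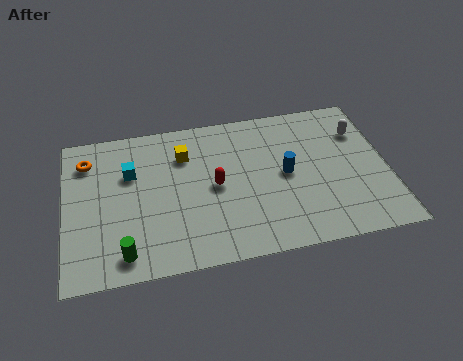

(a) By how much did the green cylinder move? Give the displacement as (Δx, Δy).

(-1.1, -1.8)

The green cylinder started near (3.5, 3.0) and ended near (2.4, 1.2).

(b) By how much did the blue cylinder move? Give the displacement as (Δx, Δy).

(0.3, 2.5)

The blue cylinder started near (9.0, 1.7) and ended near (9.3, 4.2).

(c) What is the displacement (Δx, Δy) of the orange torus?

(-2.3, 0.7)

The orange torus was at about (3.3, 5.8) and moved to about (1.0, 6.5).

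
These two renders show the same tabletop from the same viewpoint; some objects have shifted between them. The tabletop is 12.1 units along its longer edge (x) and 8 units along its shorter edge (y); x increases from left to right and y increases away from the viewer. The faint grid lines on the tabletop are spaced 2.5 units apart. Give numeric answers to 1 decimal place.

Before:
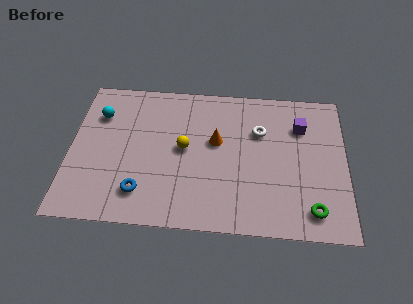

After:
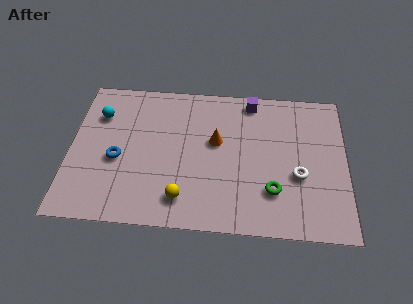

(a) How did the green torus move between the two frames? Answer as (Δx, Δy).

(-1.7, 0.9)

From the two frames, the green torus sits at roughly (10.6, 1.3) before and (8.9, 2.2) after.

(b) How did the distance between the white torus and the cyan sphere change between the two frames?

+2.1

Before: roughly 7.1 units apart; after: 9.2. That's 2.1 units further apart.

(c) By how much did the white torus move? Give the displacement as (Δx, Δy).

(1.7, -2.3)

The white torus started near (8.3, 5.4) and ended near (10.0, 3.1).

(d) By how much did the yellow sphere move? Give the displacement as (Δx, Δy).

(0.0, -2.7)

The yellow sphere was at about (5.0, 4.2) and moved to about (5.0, 1.5).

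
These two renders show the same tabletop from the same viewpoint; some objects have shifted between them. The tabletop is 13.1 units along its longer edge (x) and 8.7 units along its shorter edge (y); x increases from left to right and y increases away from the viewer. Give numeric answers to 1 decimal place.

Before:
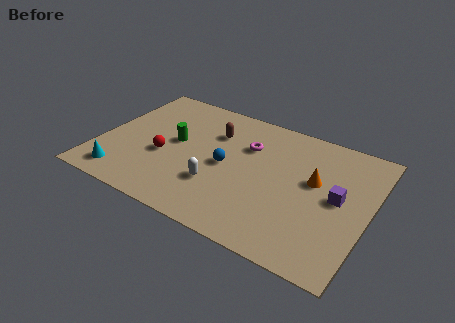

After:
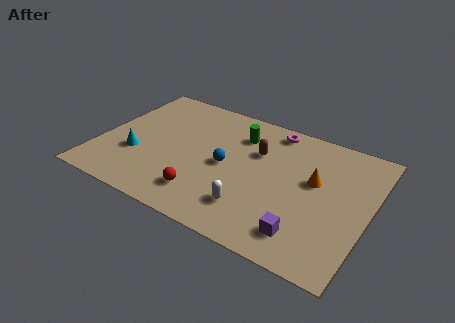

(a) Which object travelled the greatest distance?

the green cylinder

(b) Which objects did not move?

the blue sphere and the orange cone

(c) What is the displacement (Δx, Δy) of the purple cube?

(-1.2, -2.9)

The purple cube was at about (11.6, 4.5) and moved to about (10.4, 1.6).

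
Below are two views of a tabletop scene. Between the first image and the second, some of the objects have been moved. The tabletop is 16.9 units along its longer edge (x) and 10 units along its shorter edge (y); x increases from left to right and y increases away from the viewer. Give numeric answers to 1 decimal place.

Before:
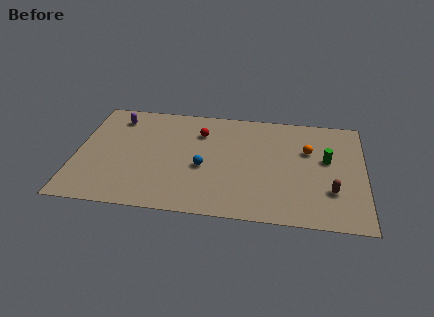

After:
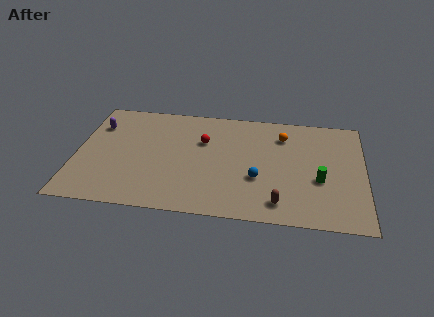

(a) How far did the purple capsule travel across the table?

1.4

From (2.2, 8.2) to (1.1, 7.3), the purple capsule covered √(1.1² + 0.9²) ≈ 1.4 units.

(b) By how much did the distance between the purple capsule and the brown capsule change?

-1.5

Before: roughly 13.8 units apart; after: 12.3. That's 1.5 units closer together.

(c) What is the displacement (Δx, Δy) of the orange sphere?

(-1.5, 1.2)

The orange sphere started near (13.6, 6.5) and ended near (12.1, 7.7).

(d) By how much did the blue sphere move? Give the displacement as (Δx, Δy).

(3.2, -0.6)

From the two frames, the blue sphere sits at roughly (7.5, 4.2) before and (10.7, 3.6) after.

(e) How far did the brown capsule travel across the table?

3.3

From (15.0, 3.0) to (12.0, 1.6), the brown capsule covered √(3.0² + 1.4²) ≈ 3.3 units.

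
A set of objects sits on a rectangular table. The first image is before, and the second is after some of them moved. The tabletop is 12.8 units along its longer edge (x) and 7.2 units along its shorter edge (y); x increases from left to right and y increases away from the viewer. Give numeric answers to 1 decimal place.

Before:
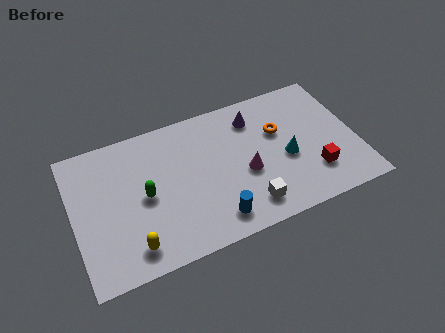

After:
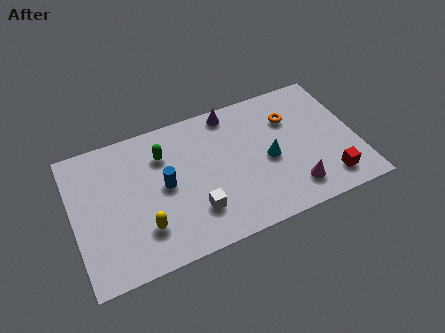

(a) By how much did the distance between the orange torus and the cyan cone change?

+0.7

They were about 1.5 units apart before and 2.2 after — 0.7 units further apart.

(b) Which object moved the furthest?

the blue cylinder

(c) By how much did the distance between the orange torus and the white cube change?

+1.9

The distance was about 3.8 in the first image and 5.7 in the second, so they moved 1.9 units further apart.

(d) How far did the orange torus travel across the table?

0.8

The orange torus moved from about (9.4, 4.6) to (10.0, 5.1), a distance of √(0.6² + 0.5²) ≈ 0.8.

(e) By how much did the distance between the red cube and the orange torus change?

+1.0

They were about 3.0 units apart before and 4.0 after — 1.0 units further apart.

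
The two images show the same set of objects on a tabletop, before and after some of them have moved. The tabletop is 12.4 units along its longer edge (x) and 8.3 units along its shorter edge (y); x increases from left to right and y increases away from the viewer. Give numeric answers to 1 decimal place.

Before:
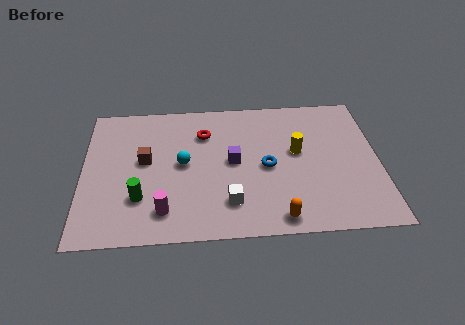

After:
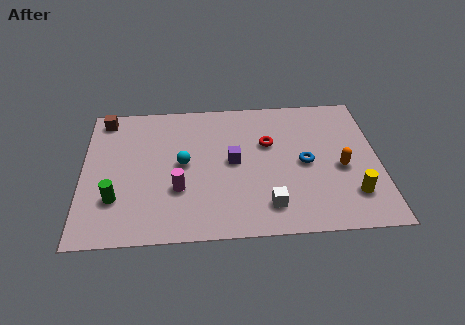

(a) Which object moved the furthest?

the orange capsule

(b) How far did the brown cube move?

3.2

The brown cube moved from about (2.6, 4.6) to (0.9, 7.3), a distance of √(1.7² + 2.7²) ≈ 3.2.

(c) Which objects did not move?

the purple cube and the cyan sphere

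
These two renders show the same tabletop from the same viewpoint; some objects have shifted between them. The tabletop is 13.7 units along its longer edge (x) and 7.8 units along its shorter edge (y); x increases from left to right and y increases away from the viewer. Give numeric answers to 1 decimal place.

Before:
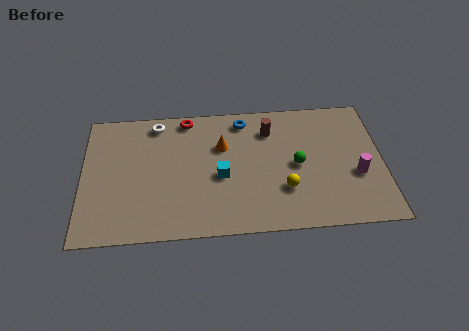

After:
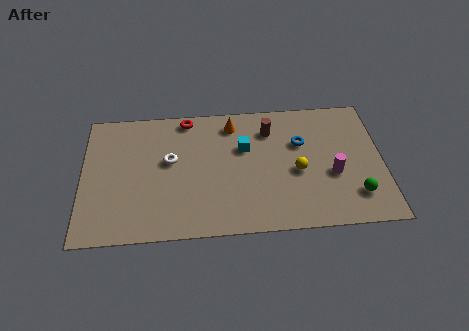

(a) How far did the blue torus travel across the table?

3.1

From (7.4, 6.7) to (10.0, 5.1), the blue torus covered √(2.6² + 1.6²) ≈ 3.1 units.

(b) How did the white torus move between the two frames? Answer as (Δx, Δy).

(0.6, -2.3)

From the two frames, the white torus sits at roughly (3.4, 6.8) before and (4.0, 4.5) after.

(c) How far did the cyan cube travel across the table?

1.9

The cyan cube was near (6.3, 3.4) before and (7.4, 5.0) after, so it travelled √(1.1² + 1.6²) ≈ 1.9 units.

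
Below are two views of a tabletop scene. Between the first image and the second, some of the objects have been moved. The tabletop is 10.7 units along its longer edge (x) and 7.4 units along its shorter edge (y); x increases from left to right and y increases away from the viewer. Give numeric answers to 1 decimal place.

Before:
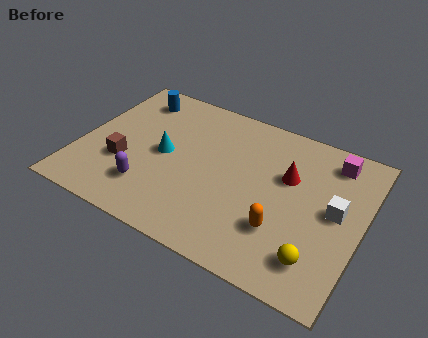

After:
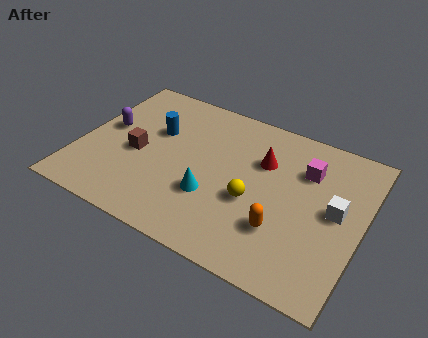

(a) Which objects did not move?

the orange capsule and the white cube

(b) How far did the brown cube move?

0.8

From (1.8, 2.6) to (2.2, 3.3), the brown cube covered √(0.4² + 0.7²) ≈ 0.8 units.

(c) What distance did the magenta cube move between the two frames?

1.3

The magenta cube was near (9.3, 6.2) before and (8.4, 5.3) after, so it travelled √(0.9² + 0.9²) ≈ 1.3 units.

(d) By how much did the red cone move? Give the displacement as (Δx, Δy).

(-1.0, 0.3)

The red cone was at about (7.8, 4.7) and moved to about (6.8, 5.0).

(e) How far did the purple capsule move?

3.0

From (2.9, 1.8) to (0.9, 4.1), the purple capsule covered √(2.0² + 2.3²) ≈ 3.0 units.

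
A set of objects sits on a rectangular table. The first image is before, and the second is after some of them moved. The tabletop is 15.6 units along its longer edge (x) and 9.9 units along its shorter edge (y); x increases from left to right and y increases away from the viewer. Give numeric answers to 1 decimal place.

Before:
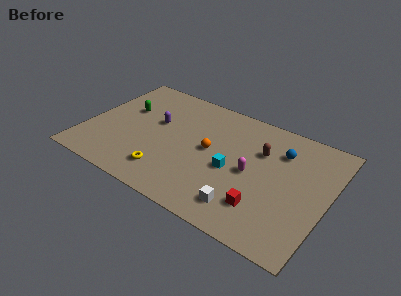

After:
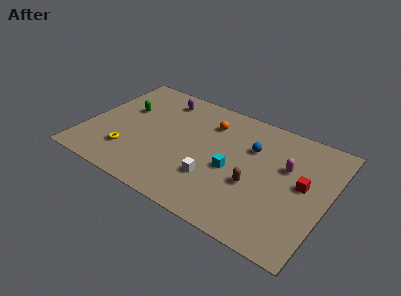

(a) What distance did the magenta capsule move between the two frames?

2.5

The magenta capsule moved from about (10.8, 4.7) to (12.8, 6.2), a distance of √(2.0² + 1.5²) ≈ 2.5.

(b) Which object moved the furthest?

the red cube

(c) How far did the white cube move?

2.5

The white cube was near (10.8, 1.8) before and (8.6, 3.0) after, so it travelled √(2.2² + 1.2²) ≈ 2.5 units.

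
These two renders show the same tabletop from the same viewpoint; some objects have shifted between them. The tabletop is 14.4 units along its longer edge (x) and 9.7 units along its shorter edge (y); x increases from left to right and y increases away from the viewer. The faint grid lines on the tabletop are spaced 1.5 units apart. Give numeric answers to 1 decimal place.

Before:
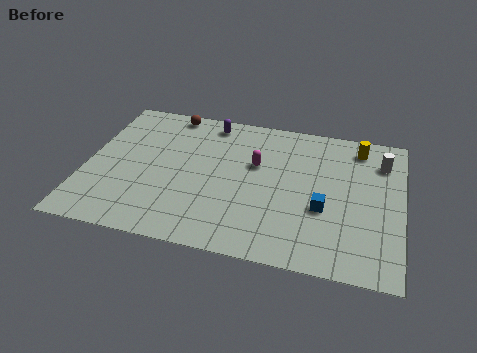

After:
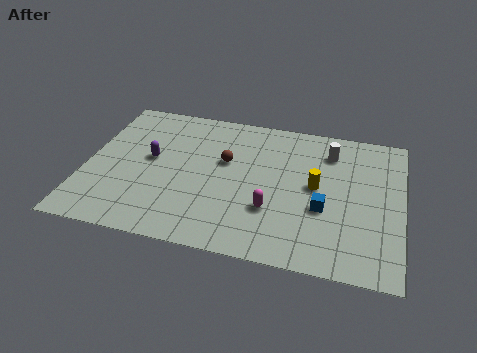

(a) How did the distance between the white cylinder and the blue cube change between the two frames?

-0.6

They were about 4.5 units apart before and 3.9 after — 0.6 units closer together.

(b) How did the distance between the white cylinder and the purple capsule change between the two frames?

+0.3

They were about 8.1 units apart before and 8.4 after — 0.3 units further apart.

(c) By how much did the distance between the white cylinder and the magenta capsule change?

-0.8

The distance was about 5.9 in the first image and 5.1 in the second, so they moved 0.8 units closer together.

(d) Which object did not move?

the blue cube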